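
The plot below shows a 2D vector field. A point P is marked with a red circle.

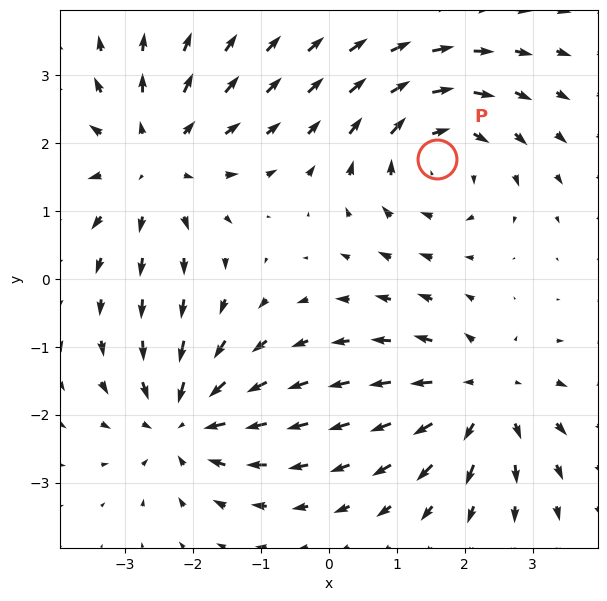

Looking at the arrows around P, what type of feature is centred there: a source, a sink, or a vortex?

vortex

At P (1.6, 1.8) the arrows circulate clockwise. Divergence ≈0, curl about -5 — near-zero divergence with nonzero curl is a vortex.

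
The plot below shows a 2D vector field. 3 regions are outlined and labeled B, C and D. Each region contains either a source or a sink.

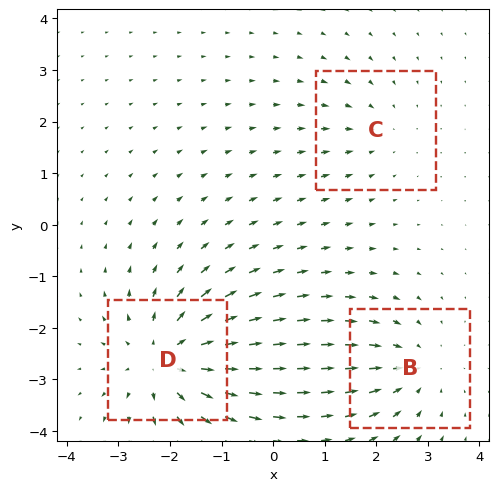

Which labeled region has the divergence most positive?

D

Divergence at each region's feature centre — B: about -3, C: about -2, D: about +5. Region D is most positive.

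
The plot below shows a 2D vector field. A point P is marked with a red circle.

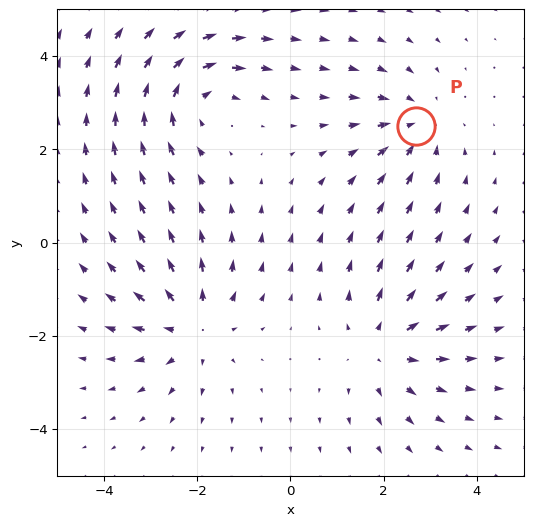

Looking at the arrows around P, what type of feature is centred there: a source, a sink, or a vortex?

sink

At P (2.7, 2.5) the arrows converge inward. Divergence about -3, curl ≈0 — negative divergence with near-zero curl is a sink.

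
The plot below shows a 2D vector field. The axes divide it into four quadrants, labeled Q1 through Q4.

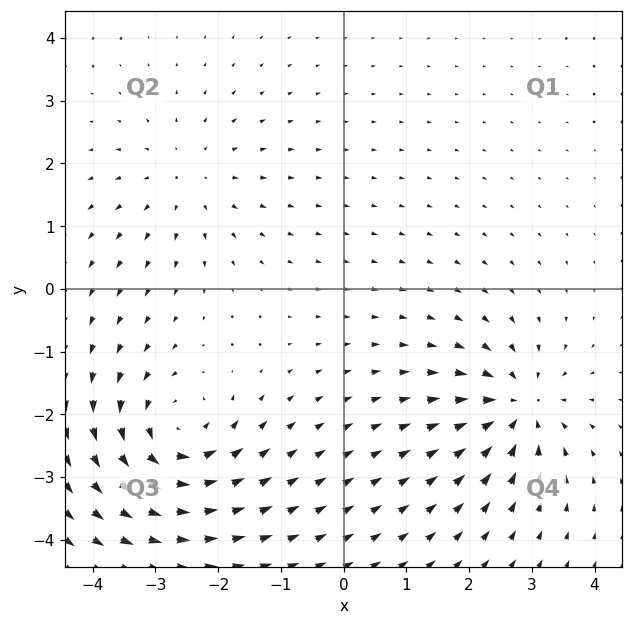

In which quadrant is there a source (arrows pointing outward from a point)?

Q2

The source sits at approximately (-2.5, 1.7), which lies in quadrant Q2. The divergence there is about +3, positive as expected for a source.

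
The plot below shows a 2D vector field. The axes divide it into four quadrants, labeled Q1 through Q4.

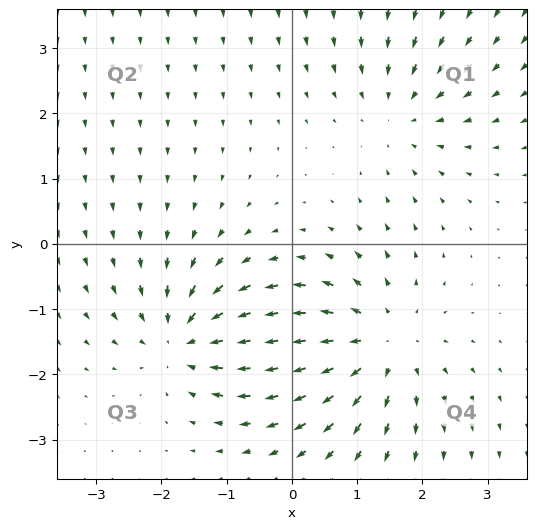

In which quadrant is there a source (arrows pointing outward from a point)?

Q4

The source sits at approximately (1.3, -1.5), which lies in quadrant Q4. The divergence there is about +4, positive as expected for a source.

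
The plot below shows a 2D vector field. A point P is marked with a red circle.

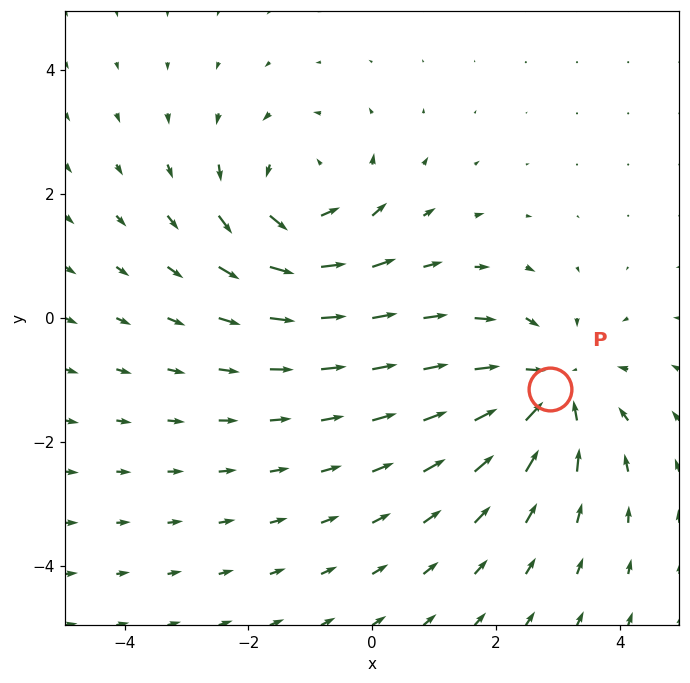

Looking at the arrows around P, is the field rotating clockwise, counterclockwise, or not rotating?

not rotating

Near P at (2.9, -1.1) the arrows show no circulation. The curl there is ≈0.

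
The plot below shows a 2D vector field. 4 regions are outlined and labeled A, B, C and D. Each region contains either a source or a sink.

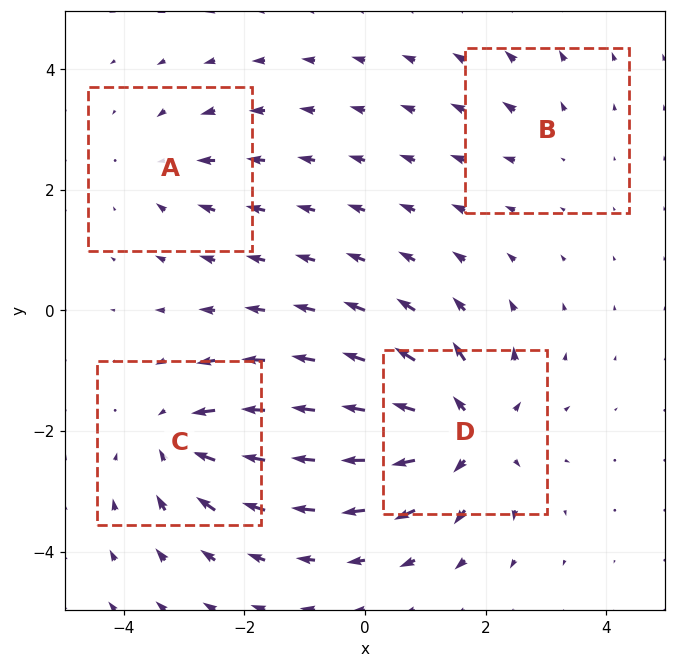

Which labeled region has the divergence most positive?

D

Divergence at each region's feature centre — A: about -3, B: about +2, C: about -5, D: about +7. Region D is most positive.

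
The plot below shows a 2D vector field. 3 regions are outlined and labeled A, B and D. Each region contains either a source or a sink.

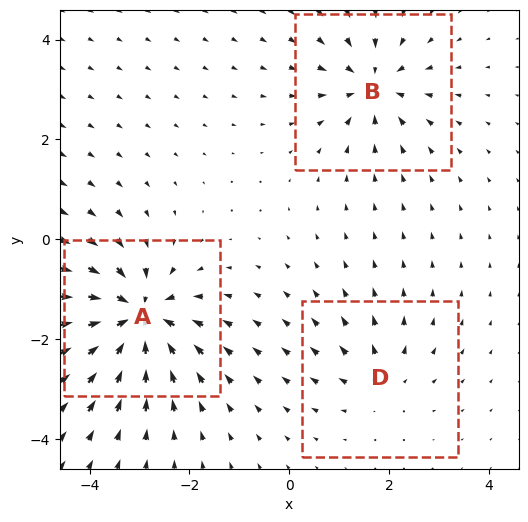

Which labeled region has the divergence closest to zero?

D

Divergence at each region's feature centre — A: about -6, B: about -4, D: about +2. Region D is closest to zero.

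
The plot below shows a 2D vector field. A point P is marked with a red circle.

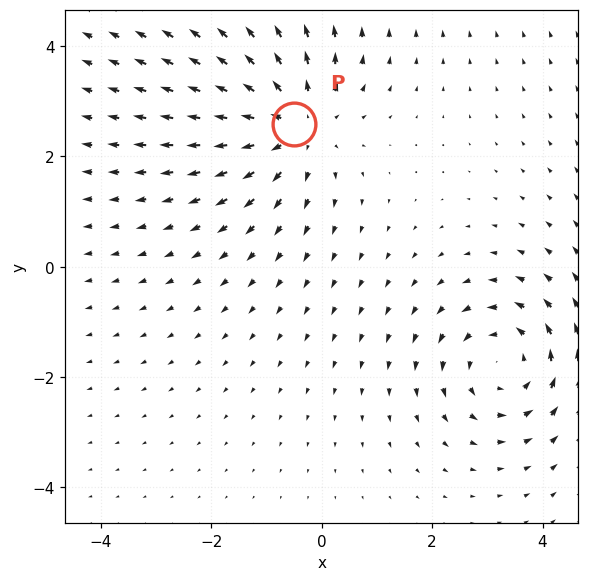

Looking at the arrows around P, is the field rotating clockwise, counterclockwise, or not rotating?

Near P at (-0.5, 2.6) the arrows show no circulation. The curl there is ≈0.

not rotating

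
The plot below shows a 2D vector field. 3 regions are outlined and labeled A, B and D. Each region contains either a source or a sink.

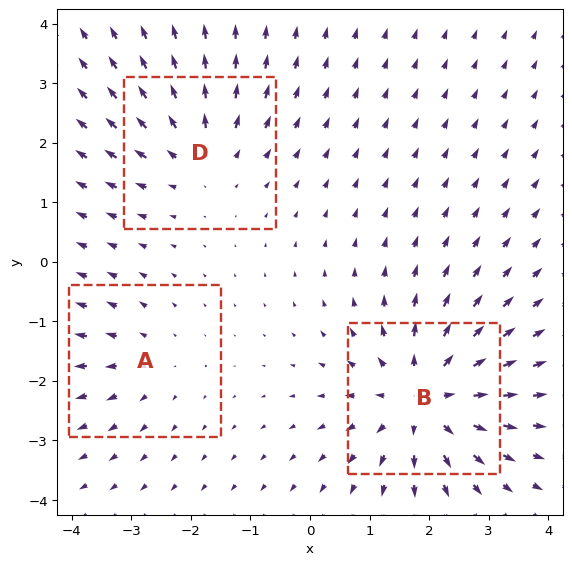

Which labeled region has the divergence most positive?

Divergence at each region's feature centre — A: about +2, B: about +5, D: about +3. Region B is most positive.

B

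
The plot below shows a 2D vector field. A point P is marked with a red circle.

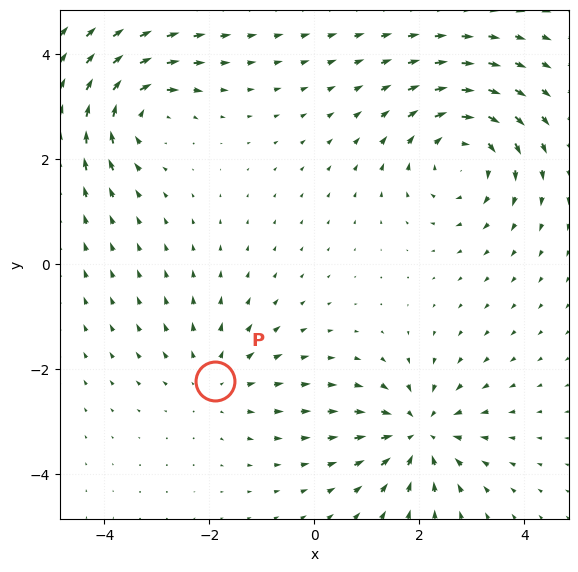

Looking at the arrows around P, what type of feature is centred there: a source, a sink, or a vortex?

source

At P (-1.9, -2.2) the arrows spread outward. Divergence about +3, curl ≈0 — positive divergence with near-zero curl is a source.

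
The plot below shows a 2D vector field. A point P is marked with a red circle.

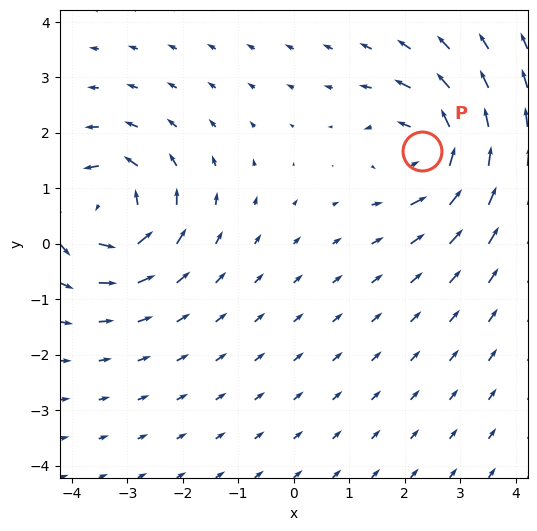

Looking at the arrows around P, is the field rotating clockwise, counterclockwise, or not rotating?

counterclockwise

Near P at (2.3, 1.7) the arrows circulate counterclockwise. The curl (z-component) there is about +4; positive curl means counterclockwise rotation.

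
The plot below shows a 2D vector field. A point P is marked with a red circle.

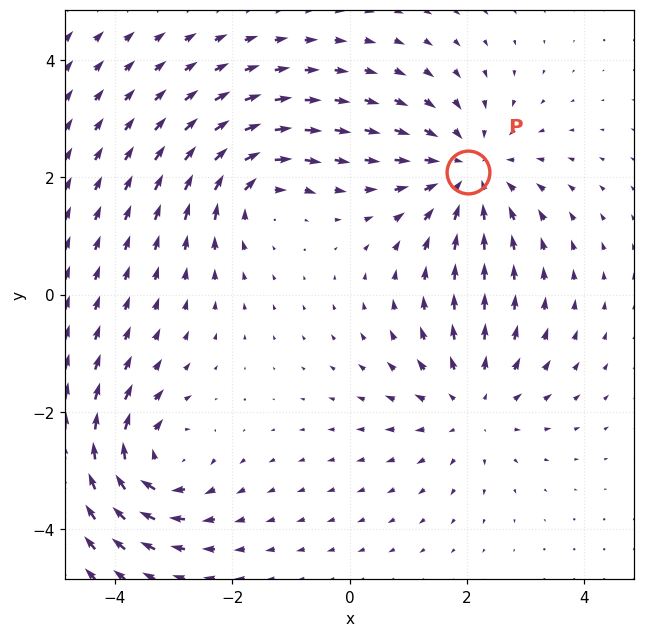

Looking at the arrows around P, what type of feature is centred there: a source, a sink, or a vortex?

At P (2.0, 2.1) the arrows converge inward. Divergence about -3, curl ≈0 — negative divergence with near-zero curl is a sink.

sink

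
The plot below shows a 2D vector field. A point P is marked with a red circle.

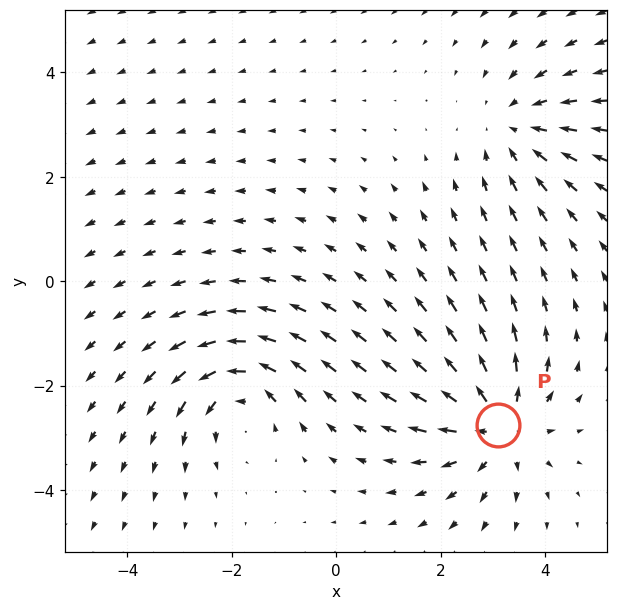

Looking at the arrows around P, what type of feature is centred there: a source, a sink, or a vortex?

At P (3.1, -2.8) the arrows spread outward. Divergence about +5, curl ≈0 — positive divergence with near-zero curl is a source.

source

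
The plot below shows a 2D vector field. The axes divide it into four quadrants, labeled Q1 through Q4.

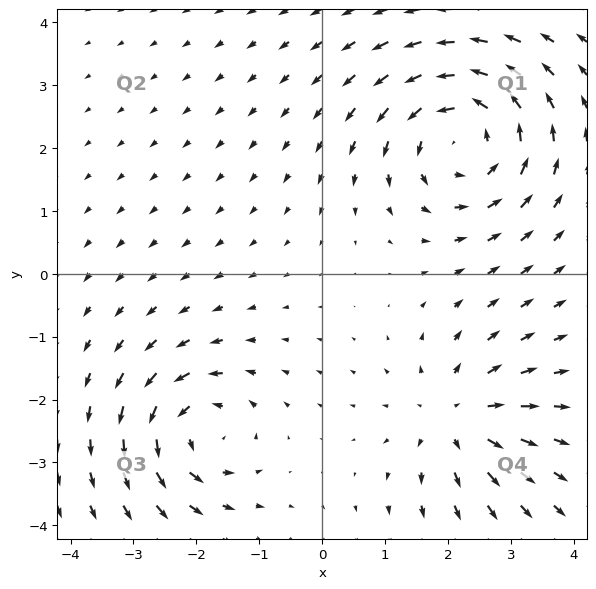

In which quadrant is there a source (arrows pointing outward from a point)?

The source sits at approximately (2.1, -2.3), which lies in quadrant Q4. The divergence there is about +3, positive as expected for a source.

Q4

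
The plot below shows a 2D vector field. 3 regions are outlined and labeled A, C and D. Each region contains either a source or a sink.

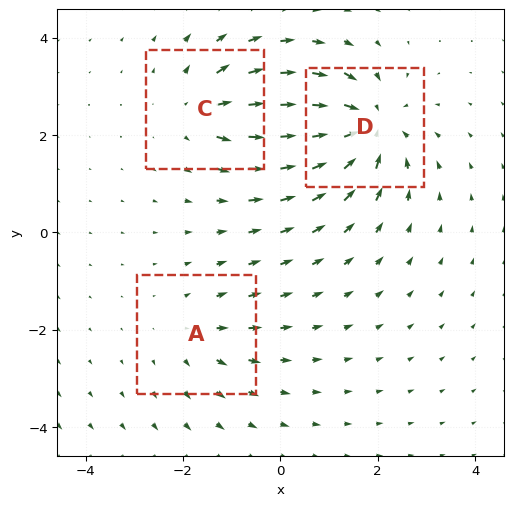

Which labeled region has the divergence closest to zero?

Divergence at each region's feature centre — A: about +2, C: about +3, D: about -5. Region A is closest to zero.

A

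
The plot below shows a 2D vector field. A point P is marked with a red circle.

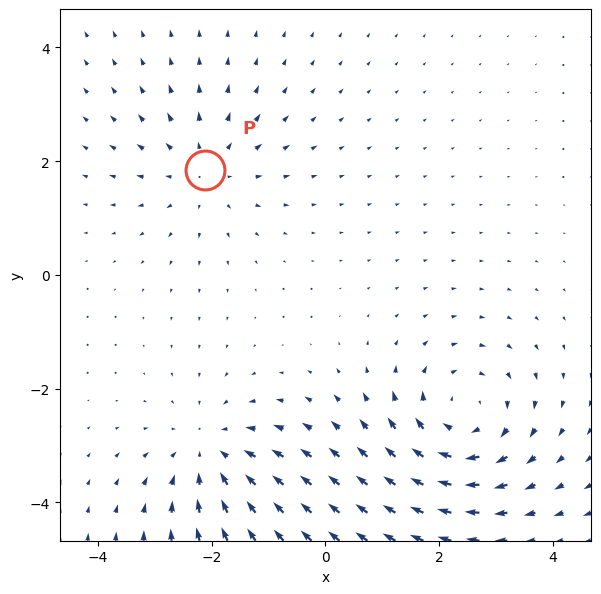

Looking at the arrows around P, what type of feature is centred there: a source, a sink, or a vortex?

source

At P (-2.1, 1.8) the arrows spread outward. Divergence about +3, curl ≈0 — positive divergence with near-zero curl is a source.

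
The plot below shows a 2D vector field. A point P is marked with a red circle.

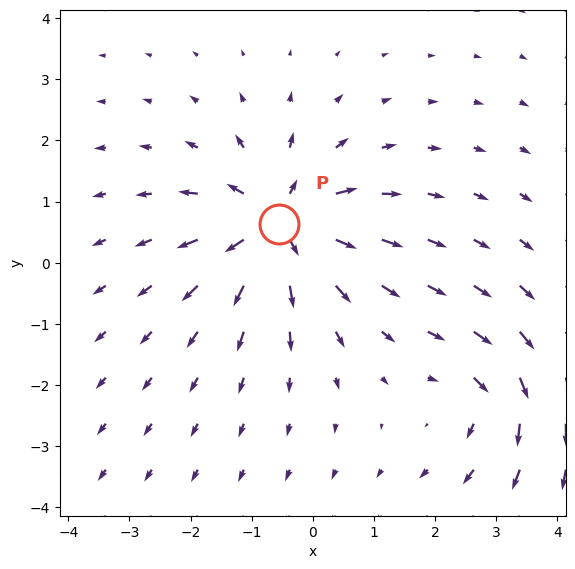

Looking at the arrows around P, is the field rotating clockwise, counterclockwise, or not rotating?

not rotating

Near P at (-0.5, 0.6) the arrows show no circulation. The curl there is ≈0.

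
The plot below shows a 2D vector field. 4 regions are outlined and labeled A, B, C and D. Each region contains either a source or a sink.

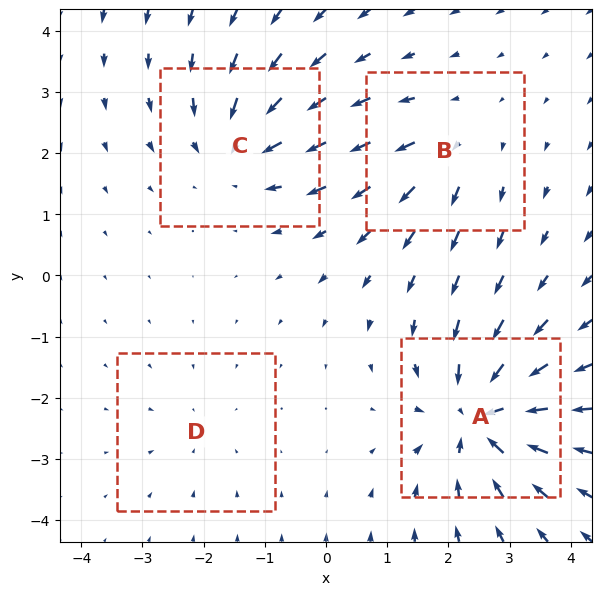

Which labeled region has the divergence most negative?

A

Divergence at each region's feature centre — A: about -7, B: about +4, C: about -5, D: about -2. Region A is most negative.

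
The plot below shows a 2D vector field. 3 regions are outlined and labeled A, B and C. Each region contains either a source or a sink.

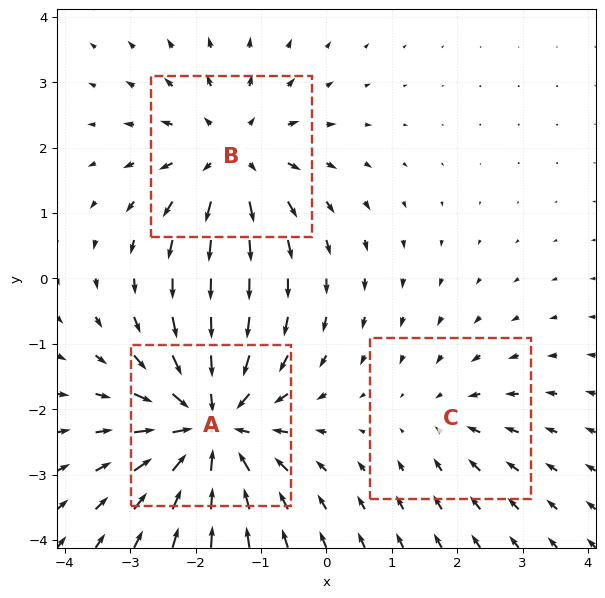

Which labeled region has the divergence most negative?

Divergence at each region's feature centre — A: about -5, B: about +3, C: about -2. Region A is most negative.

A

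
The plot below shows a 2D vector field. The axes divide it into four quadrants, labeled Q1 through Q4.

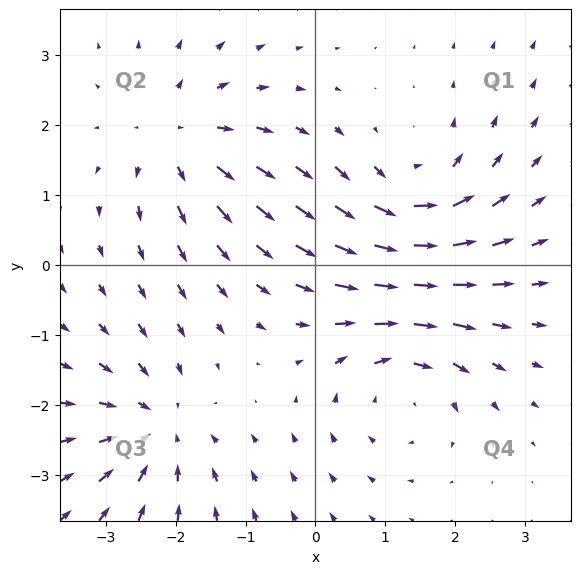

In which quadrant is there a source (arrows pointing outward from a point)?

The source sits at approximately (-2.0, 1.8), which lies in quadrant Q2. The divergence there is about +5, positive as expected for a source.

Q2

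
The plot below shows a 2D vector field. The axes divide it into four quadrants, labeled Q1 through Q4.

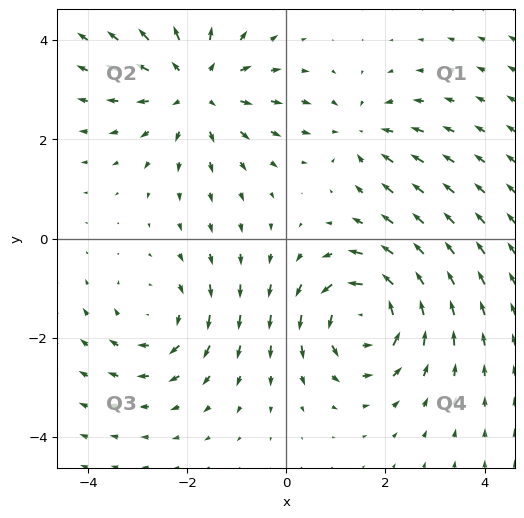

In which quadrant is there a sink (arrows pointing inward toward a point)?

The sink sits at approximately (1.5, 2.1), which lies in quadrant Q1. The divergence there is about -3, negative as expected for a sink.

Q1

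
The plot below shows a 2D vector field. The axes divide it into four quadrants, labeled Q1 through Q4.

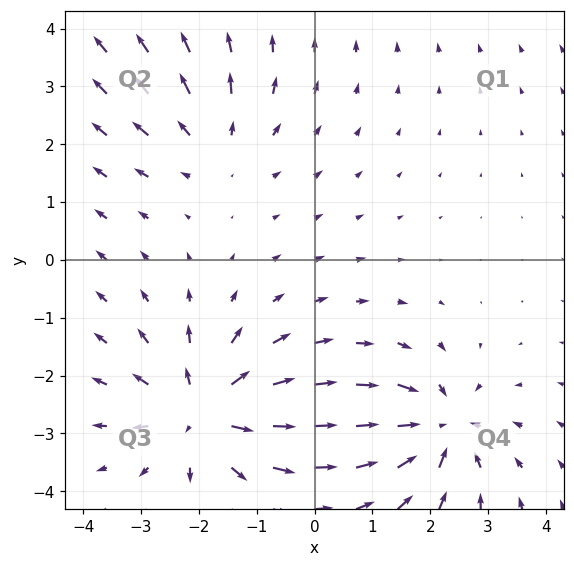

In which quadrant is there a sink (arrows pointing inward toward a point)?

Q4

The sink sits at approximately (2.2, -2.9), which lies in quadrant Q4. The divergence there is about -5, negative as expected for a sink.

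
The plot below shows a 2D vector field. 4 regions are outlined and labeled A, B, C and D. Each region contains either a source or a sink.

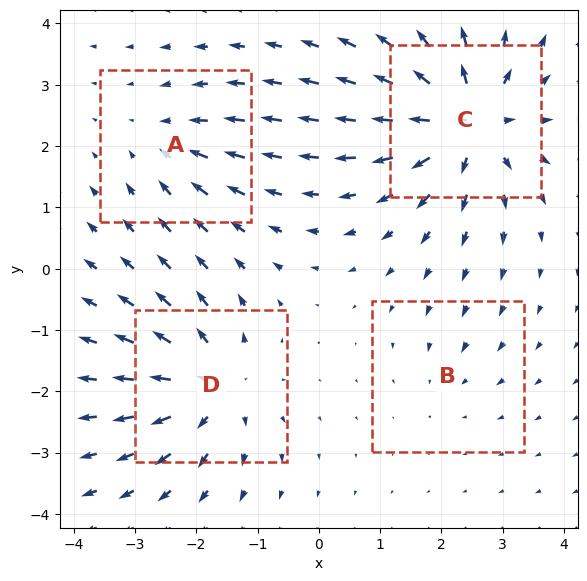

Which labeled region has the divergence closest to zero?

B

Divergence at each region's feature centre — A: about -3, B: about -2, C: about +8, D: about +6. Region B is closest to zero.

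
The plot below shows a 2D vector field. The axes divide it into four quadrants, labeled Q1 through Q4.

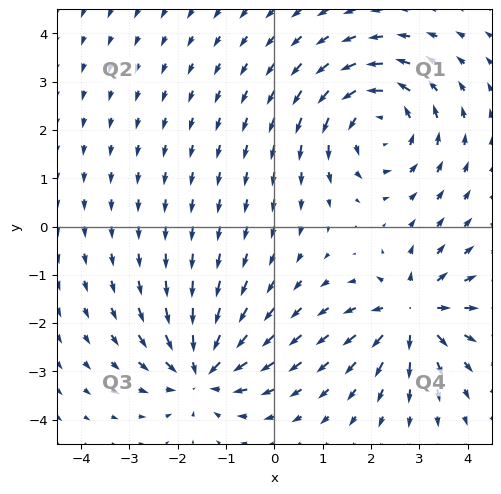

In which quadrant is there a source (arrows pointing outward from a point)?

The source sits at approximately (2.9, -1.8), which lies in quadrant Q4. The divergence there is about +5, positive as expected for a source.

Q4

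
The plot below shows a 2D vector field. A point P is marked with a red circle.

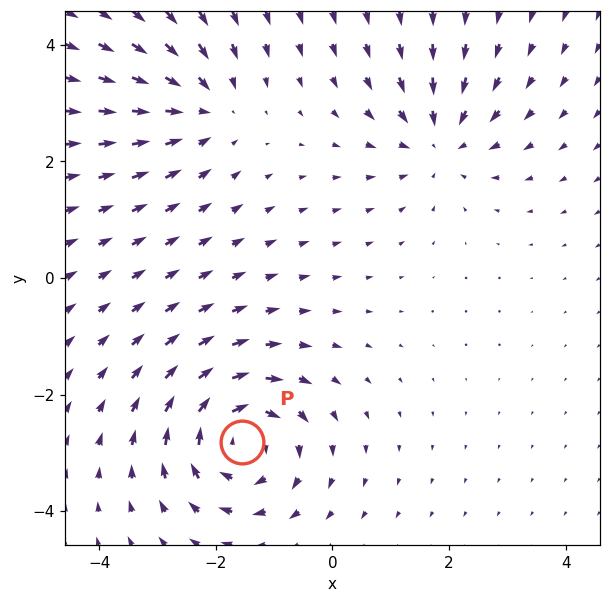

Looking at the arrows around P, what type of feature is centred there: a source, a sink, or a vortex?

At P (-1.6, -2.8) the arrows circulate clockwise. Divergence ≈0, curl about -5 — near-zero divergence with nonzero curl is a vortex.

vortex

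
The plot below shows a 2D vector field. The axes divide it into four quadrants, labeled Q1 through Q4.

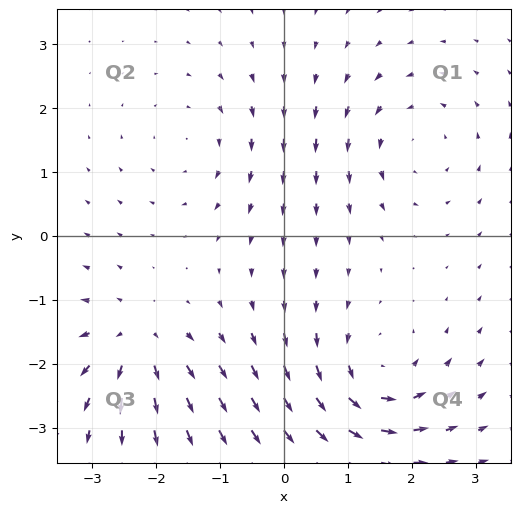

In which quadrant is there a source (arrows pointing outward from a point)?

The source sits at approximately (-2.3, -1.7), which lies in quadrant Q3. The divergence there is about +6, positive as expected for a source.

Q3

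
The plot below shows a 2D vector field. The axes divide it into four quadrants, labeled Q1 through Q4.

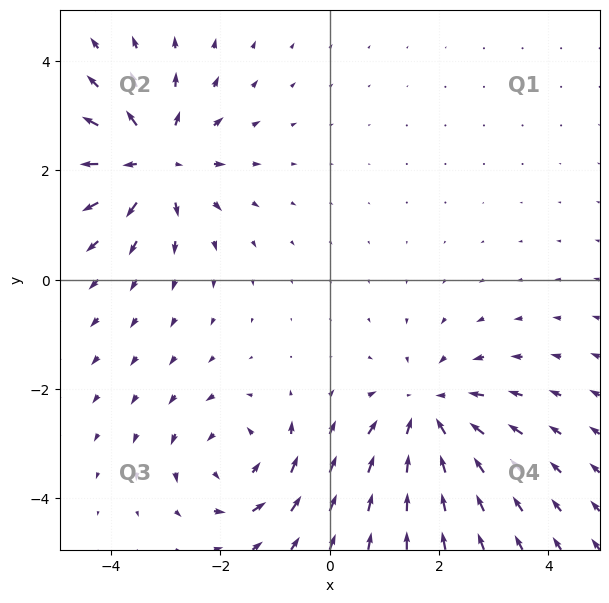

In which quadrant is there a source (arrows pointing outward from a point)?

The source sits at approximately (-3.2, 2.2), which lies in quadrant Q2. The divergence there is about +6, positive as expected for a source.

Q2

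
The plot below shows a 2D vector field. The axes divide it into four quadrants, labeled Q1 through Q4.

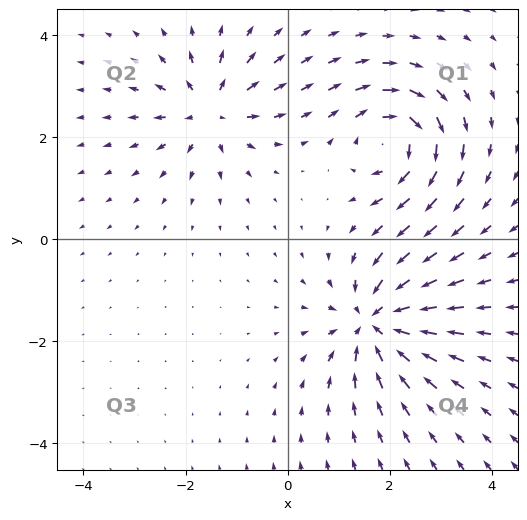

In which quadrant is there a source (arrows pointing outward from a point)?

The source sits at approximately (-1.5, 2.5), which lies in quadrant Q2. The divergence there is about +5, positive as expected for a source.

Q2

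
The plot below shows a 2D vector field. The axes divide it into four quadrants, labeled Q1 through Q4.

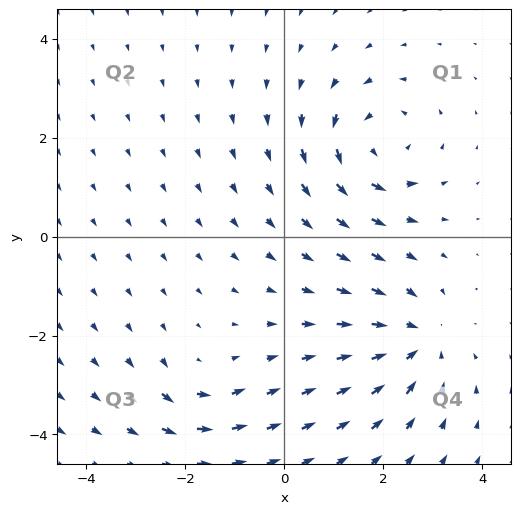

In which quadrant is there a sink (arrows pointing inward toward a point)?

Q4

The sink sits at approximately (2.7, -2.1), which lies in quadrant Q4. The divergence there is about -5, negative as expected for a sink.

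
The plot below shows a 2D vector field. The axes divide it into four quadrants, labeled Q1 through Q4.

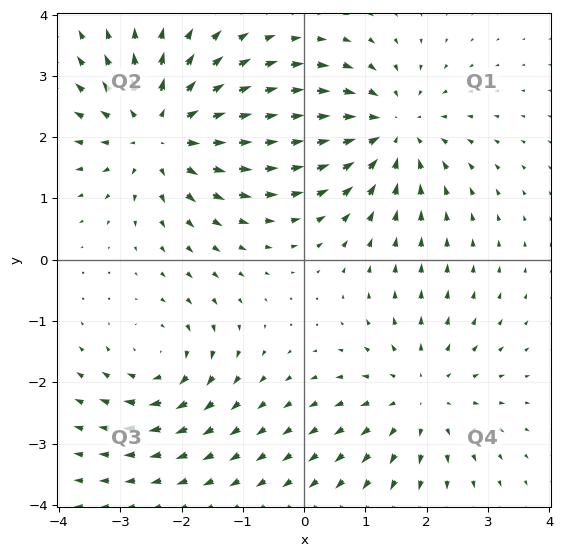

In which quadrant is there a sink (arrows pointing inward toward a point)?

Q1

The sink sits at approximately (1.4, 2.1), which lies in quadrant Q1. The divergence there is about -4, negative as expected for a sink.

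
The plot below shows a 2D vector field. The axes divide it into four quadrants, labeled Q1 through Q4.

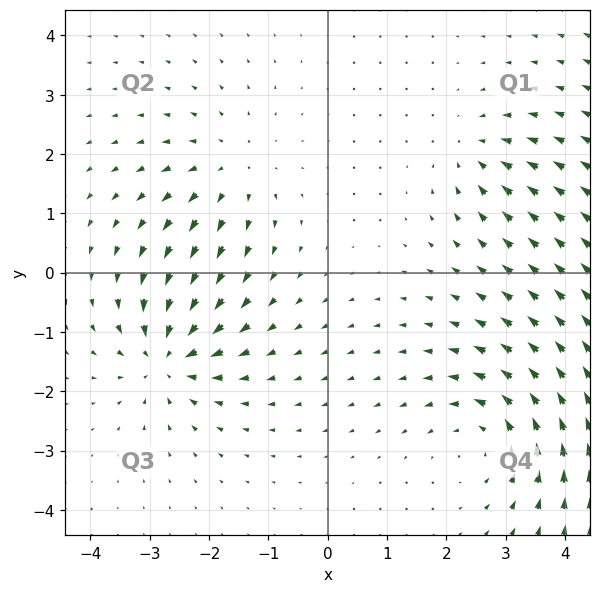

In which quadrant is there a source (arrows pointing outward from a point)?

Q2

The source sits at approximately (-1.6, 1.7), which lies in quadrant Q2. The divergence there is about +3, positive as expected for a source.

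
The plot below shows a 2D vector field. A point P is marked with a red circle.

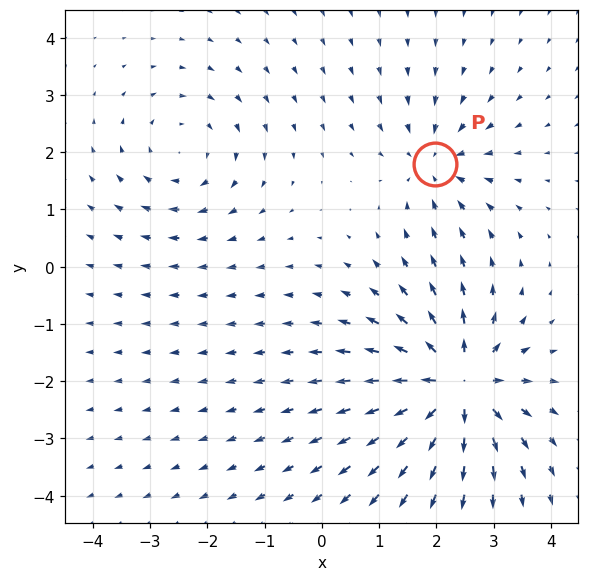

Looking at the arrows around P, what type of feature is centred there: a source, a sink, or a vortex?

sink

At P (2.0, 1.8) the arrows converge inward. Divergence about -3, curl ≈0 — negative divergence with near-zero curl is a sink.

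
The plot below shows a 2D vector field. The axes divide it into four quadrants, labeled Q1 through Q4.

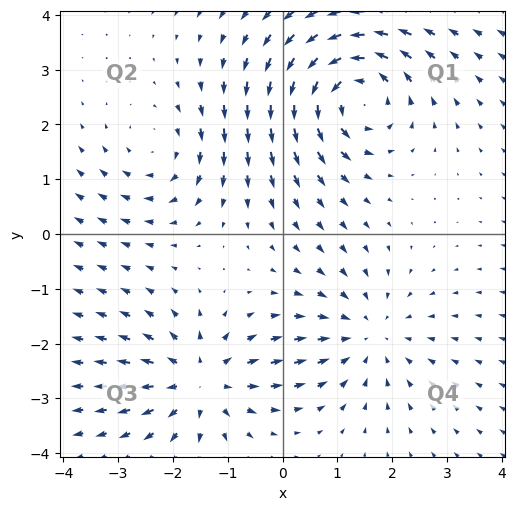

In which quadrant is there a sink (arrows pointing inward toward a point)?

Q4

The sink sits at approximately (1.6, -1.8), which lies in quadrant Q4. The divergence there is about -3, negative as expected for a sink.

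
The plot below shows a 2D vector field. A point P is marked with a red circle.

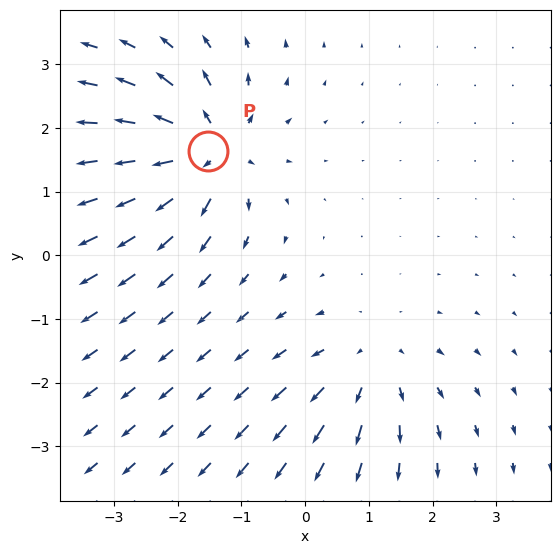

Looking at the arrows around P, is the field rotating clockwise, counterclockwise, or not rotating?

Near P at (-1.5, 1.6) the arrows show no circulation. The curl there is ≈0.

not rotating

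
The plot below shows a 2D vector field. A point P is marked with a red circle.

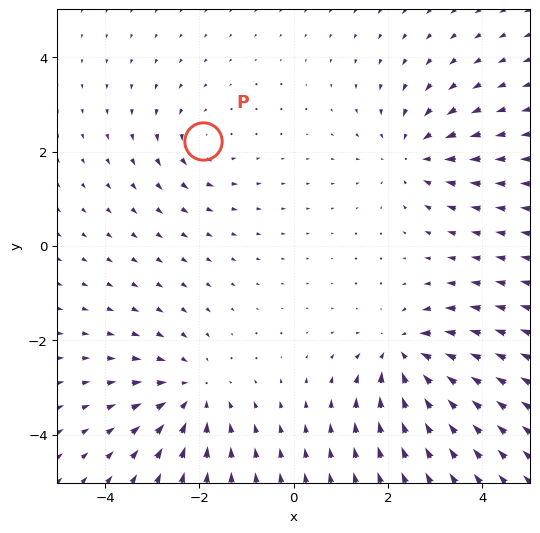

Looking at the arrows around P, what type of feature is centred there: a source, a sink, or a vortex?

At P (-1.9, 2.2) the arrows circulate counterclockwise. Divergence ≈0, curl about +3 — near-zero divergence with nonzero curl is a vortex.

vortex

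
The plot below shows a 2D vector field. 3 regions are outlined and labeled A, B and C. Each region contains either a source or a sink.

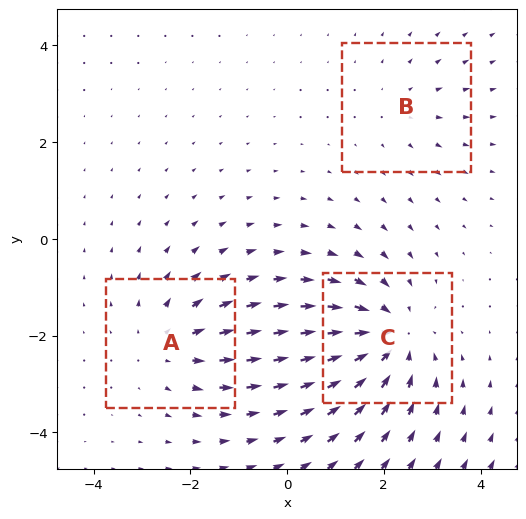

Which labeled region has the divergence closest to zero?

B

Divergence at each region's feature centre — A: about +3, B: about +2, C: about -4. Region B is closest to zero.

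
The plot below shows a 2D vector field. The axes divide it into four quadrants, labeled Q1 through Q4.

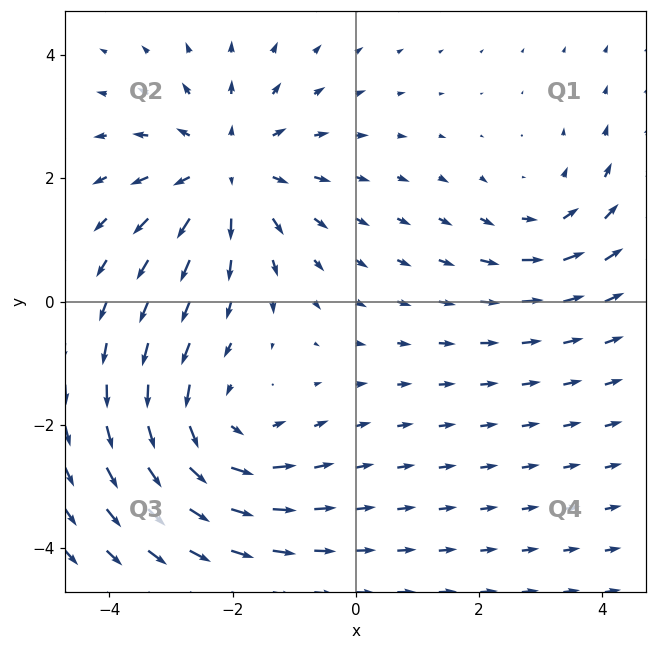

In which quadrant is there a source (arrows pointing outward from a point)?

Q2

The source sits at approximately (-2.1, 2.1), which lies in quadrant Q2. The divergence there is about +4, positive as expected for a source.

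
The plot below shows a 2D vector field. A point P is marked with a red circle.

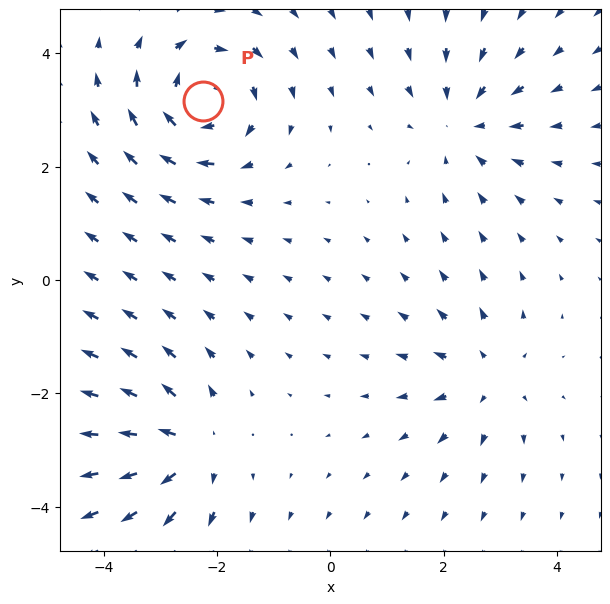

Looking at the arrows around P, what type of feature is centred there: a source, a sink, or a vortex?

At P (-2.2, 3.2) the arrows circulate clockwise. Divergence ≈0, curl about -5 — near-zero divergence with nonzero curl is a vortex.

vortex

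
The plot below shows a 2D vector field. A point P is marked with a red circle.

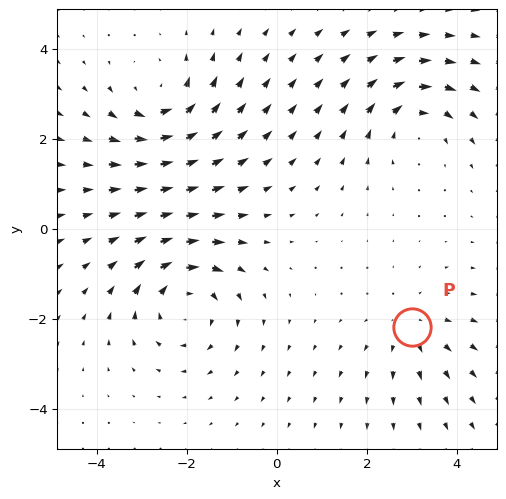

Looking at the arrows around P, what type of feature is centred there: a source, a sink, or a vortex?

At P (3.0, -2.2) the arrows spread outward. Divergence about +3, curl ≈0 — positive divergence with near-zero curl is a source.

source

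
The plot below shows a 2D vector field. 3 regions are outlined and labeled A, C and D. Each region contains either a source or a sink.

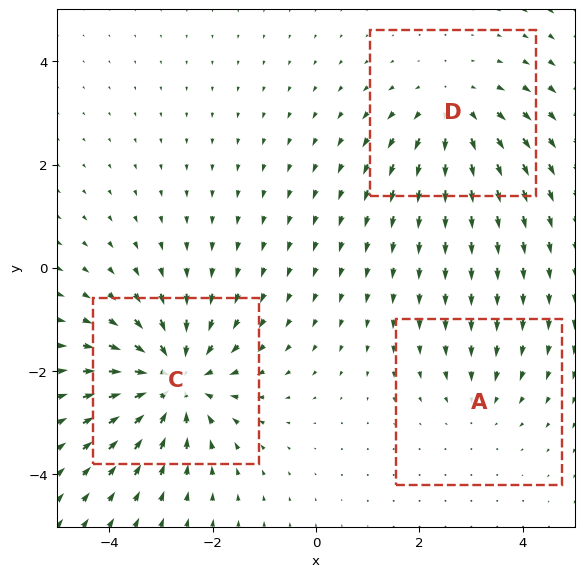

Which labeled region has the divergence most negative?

C

Divergence at each region's feature centre — A: about -2, C: about -5, D: about +3. Region C is most negative.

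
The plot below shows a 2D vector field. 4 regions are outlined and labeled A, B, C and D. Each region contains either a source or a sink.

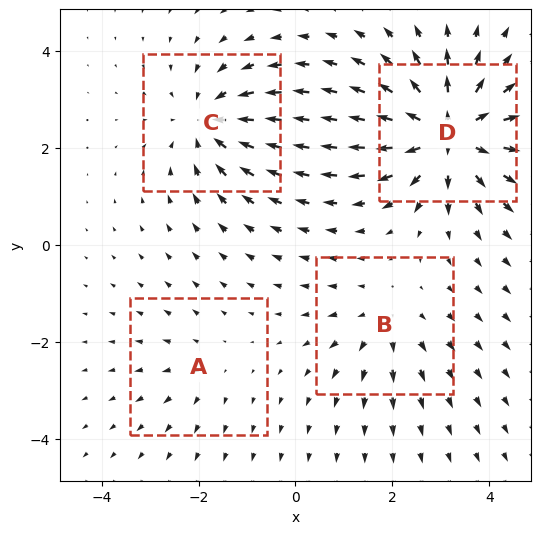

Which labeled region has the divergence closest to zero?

Divergence at each region's feature centre — A: about +2, B: about +3, C: about -5, D: about +7. Region A is closest to zero.

A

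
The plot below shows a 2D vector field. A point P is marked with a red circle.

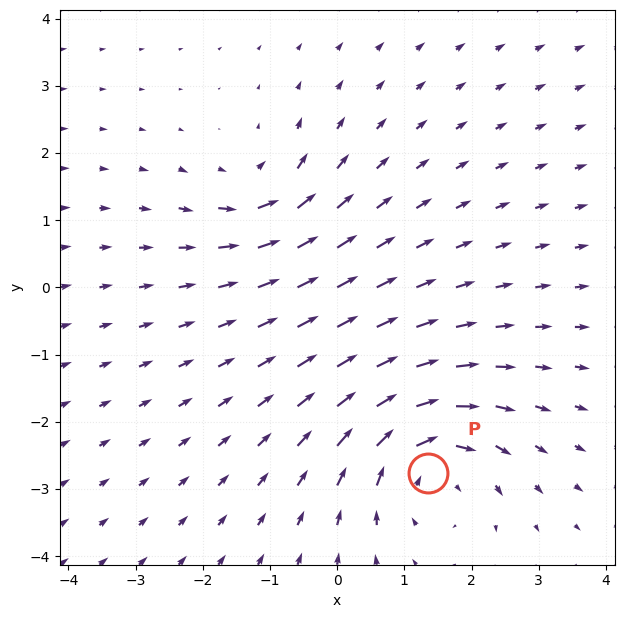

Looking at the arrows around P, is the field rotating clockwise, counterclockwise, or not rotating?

Near P at (1.4, -2.8) the arrows circulate clockwise. The curl (z-component) there is about -5; negative curl means clockwise rotation.

clockwise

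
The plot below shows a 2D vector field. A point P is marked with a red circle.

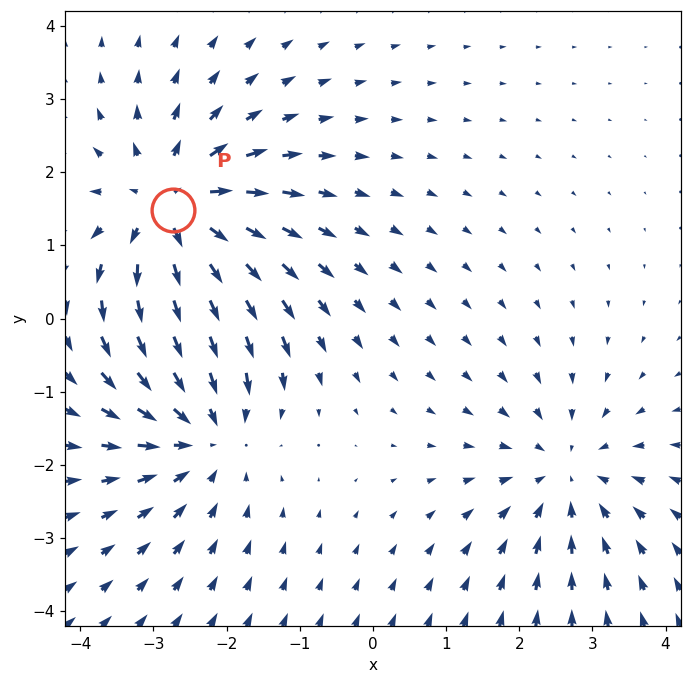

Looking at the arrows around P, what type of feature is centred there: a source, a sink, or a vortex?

source

At P (-2.7, 1.5) the arrows spread outward. Divergence about +5, curl ≈0 — positive divergence with near-zero curl is a source.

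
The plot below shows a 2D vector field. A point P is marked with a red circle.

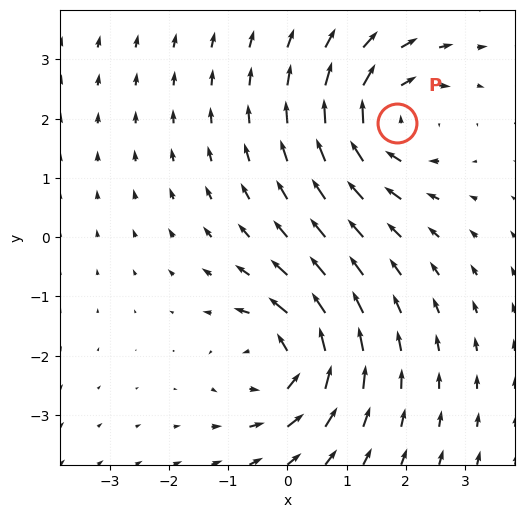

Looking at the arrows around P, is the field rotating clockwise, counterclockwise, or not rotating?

Near P at (1.8, 1.9) the arrows circulate clockwise. The curl (z-component) there is about -4; negative curl means clockwise rotation.

clockwise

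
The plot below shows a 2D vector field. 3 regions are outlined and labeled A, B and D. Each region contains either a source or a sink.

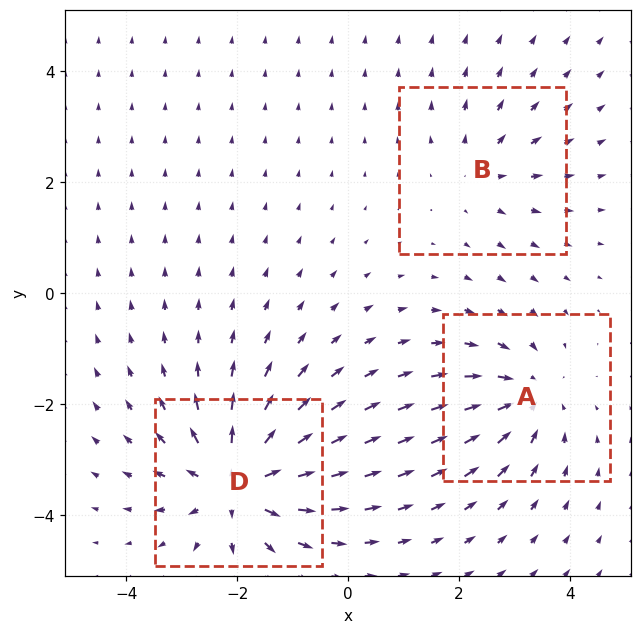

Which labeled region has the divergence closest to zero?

Divergence at each region's feature centre — A: about -3, B: about +2, D: about +5. Region B is closest to zero.

B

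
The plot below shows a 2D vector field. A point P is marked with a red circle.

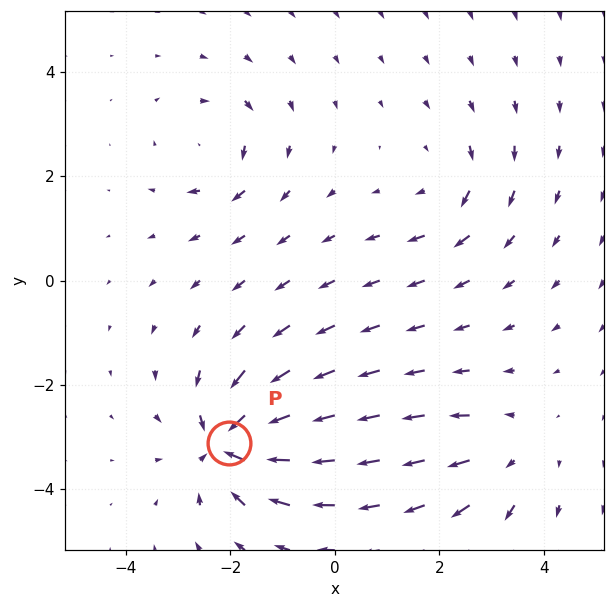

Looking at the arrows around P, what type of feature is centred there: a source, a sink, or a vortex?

sink

At P (-2.0, -3.1) the arrows converge inward. Divergence about -7, curl ≈0 — negative divergence with near-zero curl is a sink.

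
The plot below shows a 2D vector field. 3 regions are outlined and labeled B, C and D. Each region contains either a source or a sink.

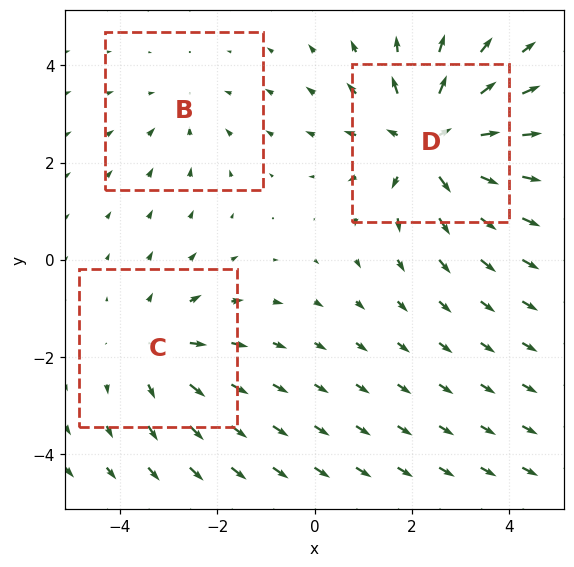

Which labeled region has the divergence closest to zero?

B

Divergence at each region's feature centre — B: about -2, C: about +3, D: about +5. Region B is closest to zero.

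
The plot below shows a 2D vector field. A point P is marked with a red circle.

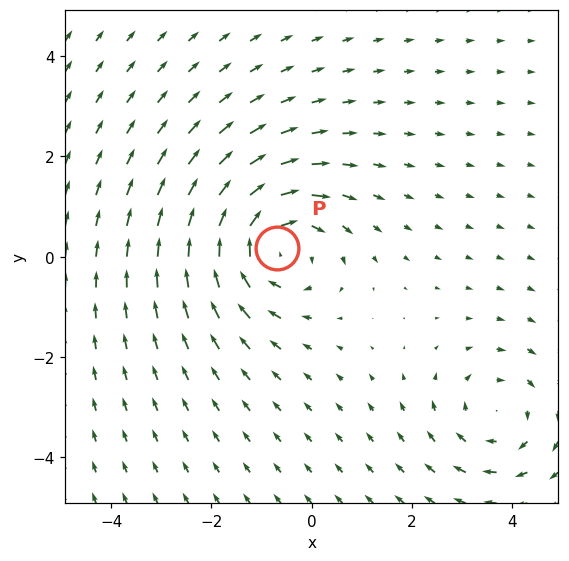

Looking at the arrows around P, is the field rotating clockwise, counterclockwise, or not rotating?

clockwise

Near P at (-0.7, 0.2) the arrows circulate clockwise. The curl (z-component) there is about -3; negative curl means clockwise rotation.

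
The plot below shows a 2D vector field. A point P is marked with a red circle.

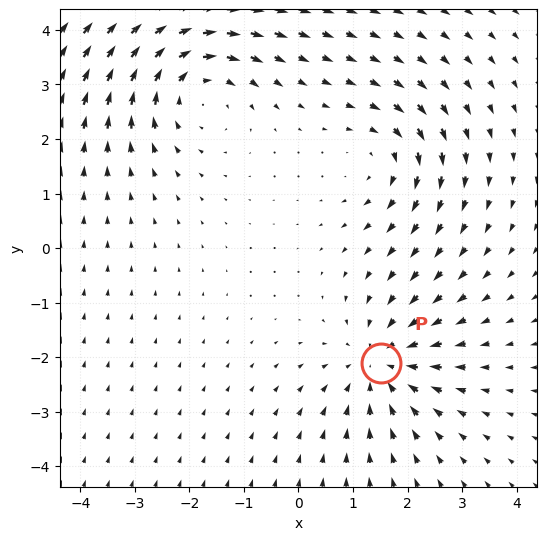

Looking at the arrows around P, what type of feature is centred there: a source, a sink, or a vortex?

At P (1.5, -2.1) the arrows converge inward. Divergence about -3, curl ≈0 — negative divergence with near-zero curl is a sink.

sink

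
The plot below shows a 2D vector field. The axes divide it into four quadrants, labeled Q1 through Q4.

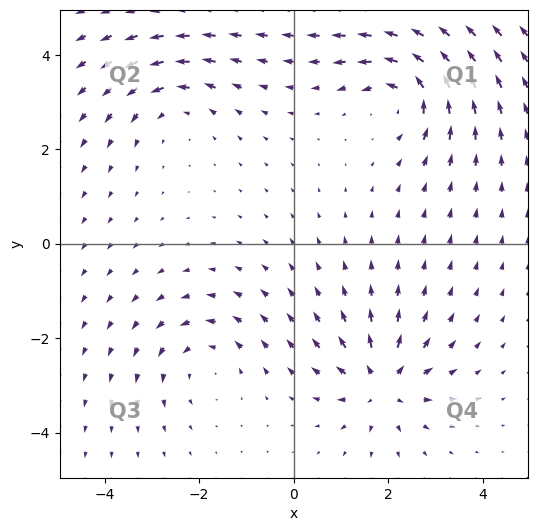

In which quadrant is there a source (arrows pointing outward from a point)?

The source sits at approximately (1.9, -3.0), which lies in quadrant Q4. The divergence there is about +6, positive as expected for a source.

Q4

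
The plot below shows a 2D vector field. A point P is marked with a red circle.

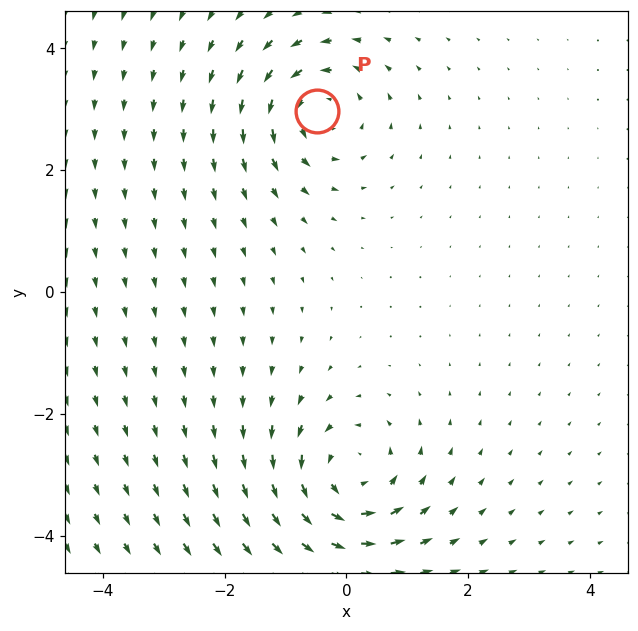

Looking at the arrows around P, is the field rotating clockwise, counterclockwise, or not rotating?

counterclockwise

Near P at (-0.5, 3.0) the arrows circulate counterclockwise. The curl (z-component) there is about +4; positive curl means counterclockwise rotation.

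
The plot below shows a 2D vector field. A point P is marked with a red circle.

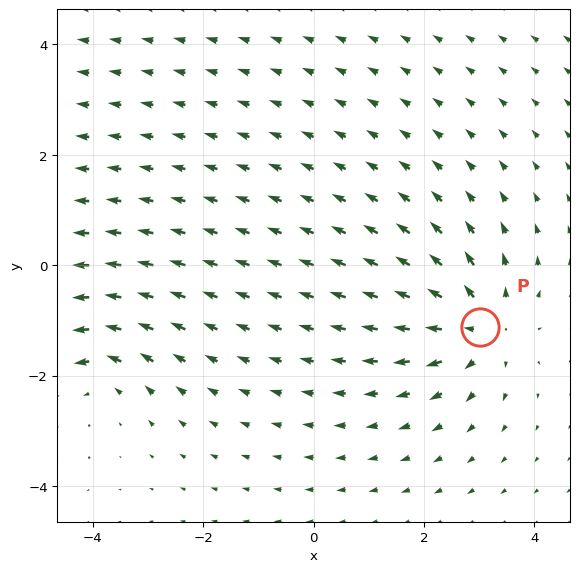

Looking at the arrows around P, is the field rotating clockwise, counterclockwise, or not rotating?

Near P at (3.0, -1.1) the arrows show no circulation. The curl there is ≈0.

not rotating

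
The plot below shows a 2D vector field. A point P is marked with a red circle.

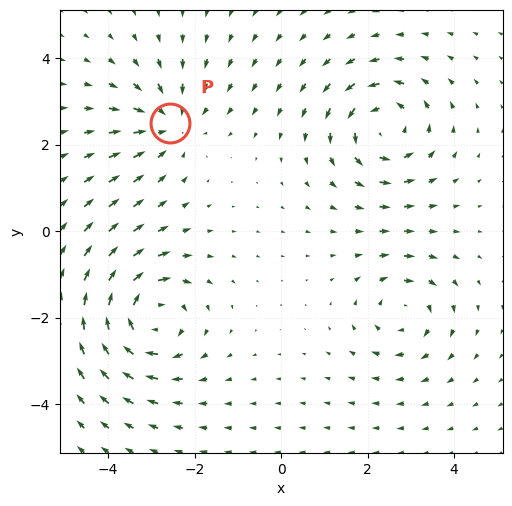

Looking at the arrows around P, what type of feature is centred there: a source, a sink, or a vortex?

sink

At P (-2.6, 2.5) the arrows converge inward. Divergence about -4, curl ≈0 — negative divergence with near-zero curl is a sink.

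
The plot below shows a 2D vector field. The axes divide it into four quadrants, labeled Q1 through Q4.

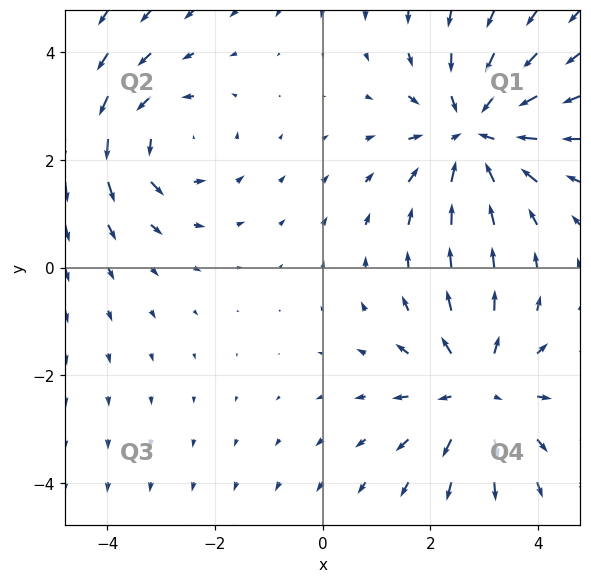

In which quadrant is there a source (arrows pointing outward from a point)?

The source sits at approximately (2.9, -2.3), which lies in quadrant Q4. The divergence there is about +4, positive as expected for a source.

Q4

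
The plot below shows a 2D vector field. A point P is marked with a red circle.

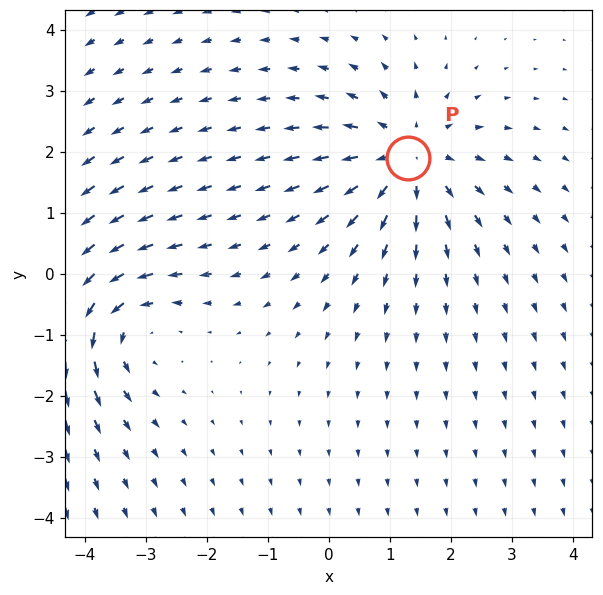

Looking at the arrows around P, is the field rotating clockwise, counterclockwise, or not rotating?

not rotating

Near P at (1.3, 1.9) the arrows show no circulation. The curl there is ≈0.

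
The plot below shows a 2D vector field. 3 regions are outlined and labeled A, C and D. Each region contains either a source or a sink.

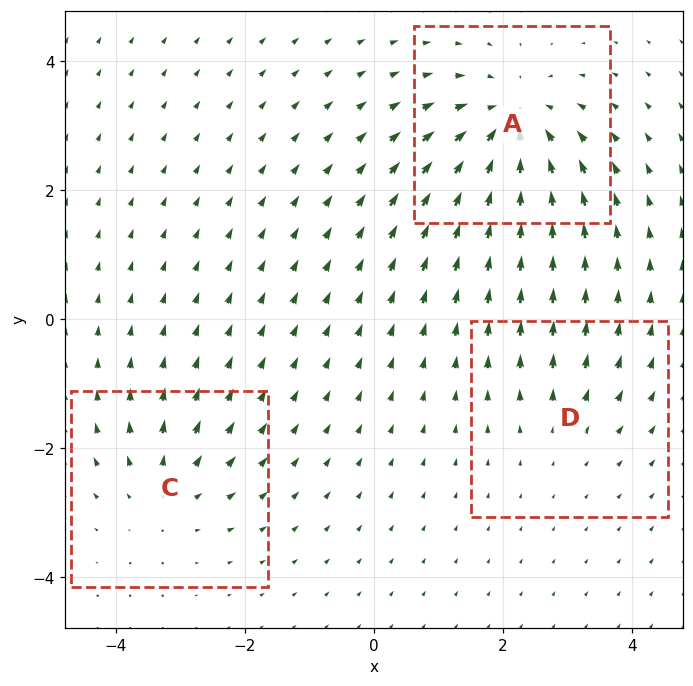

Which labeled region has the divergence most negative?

A

Divergence at each region's feature centre — A: about -5, C: about +3, D: about +2. Region A is most negative.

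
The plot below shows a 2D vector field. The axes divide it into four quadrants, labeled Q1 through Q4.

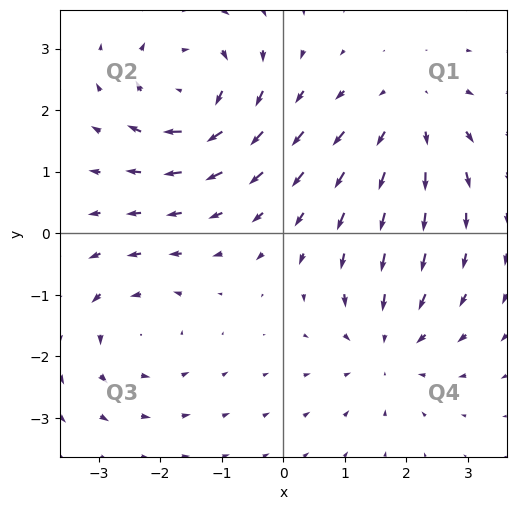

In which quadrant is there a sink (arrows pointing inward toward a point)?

The sink sits at approximately (1.7, -1.8), which lies in quadrant Q4. The divergence there is about -4, negative as expected for a sink.

Q4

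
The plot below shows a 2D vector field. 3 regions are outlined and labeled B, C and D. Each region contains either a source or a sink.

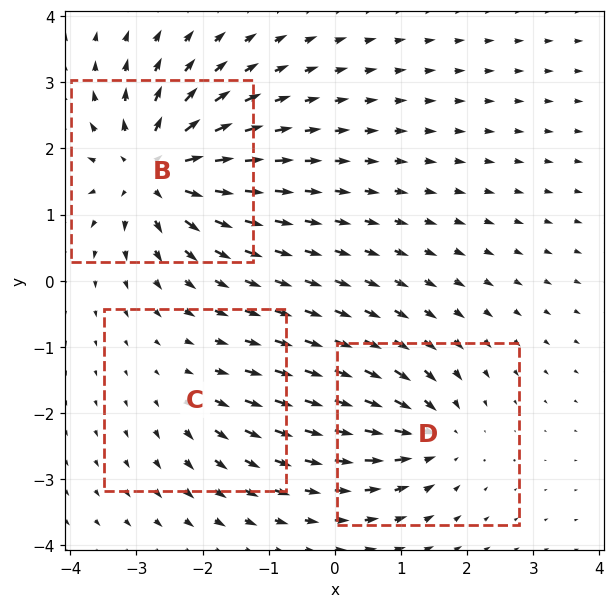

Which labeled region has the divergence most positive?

Divergence at each region's feature centre — B: about +6, C: about +2, D: about -4. Region B is most positive.

B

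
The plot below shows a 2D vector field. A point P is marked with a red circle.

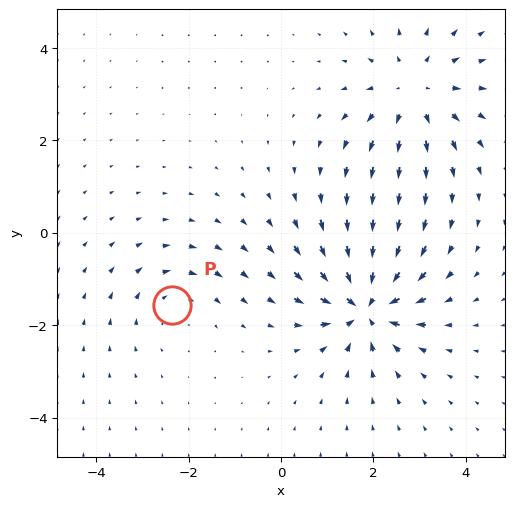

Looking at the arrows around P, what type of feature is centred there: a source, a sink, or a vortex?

vortex

At P (-2.4, -1.6) the arrows circulate clockwise. Divergence ≈0, curl about -3 — near-zero divergence with nonzero curl is a vortex.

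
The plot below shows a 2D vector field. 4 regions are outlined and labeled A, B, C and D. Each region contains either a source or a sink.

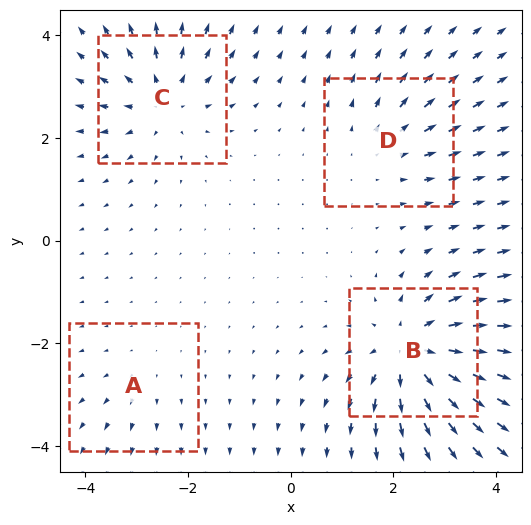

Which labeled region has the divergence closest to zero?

A

Divergence at each region's feature centre — A: about +2, B: about +8, C: about +5, D: about +3. Region A is closest to zero.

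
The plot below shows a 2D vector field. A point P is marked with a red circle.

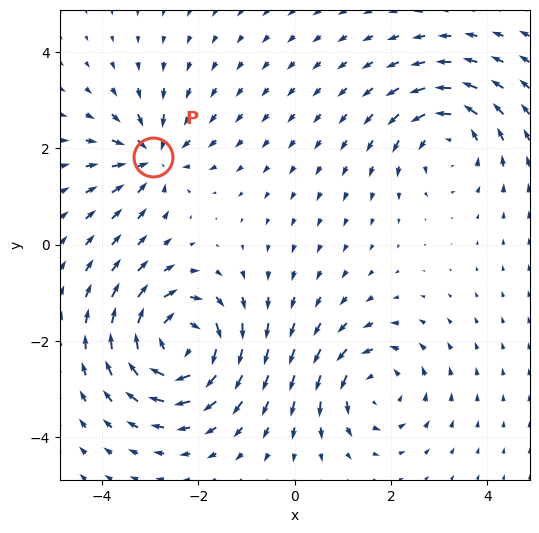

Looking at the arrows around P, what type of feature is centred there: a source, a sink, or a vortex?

At P (-2.9, 1.8) the arrows converge inward. Divergence about -4, curl ≈0 — negative divergence with near-zero curl is a sink.

sink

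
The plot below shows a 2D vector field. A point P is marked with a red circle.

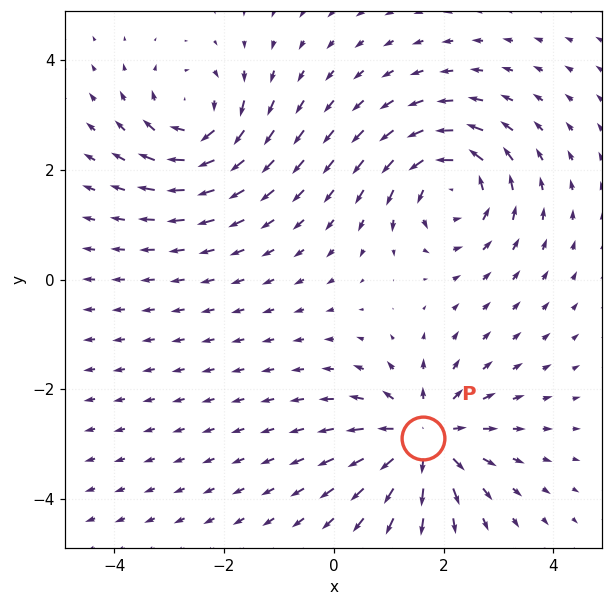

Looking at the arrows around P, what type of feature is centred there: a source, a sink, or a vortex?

At P (1.6, -2.9) the arrows spread outward. Divergence about +6, curl ≈0 — positive divergence with near-zero curl is a source.

source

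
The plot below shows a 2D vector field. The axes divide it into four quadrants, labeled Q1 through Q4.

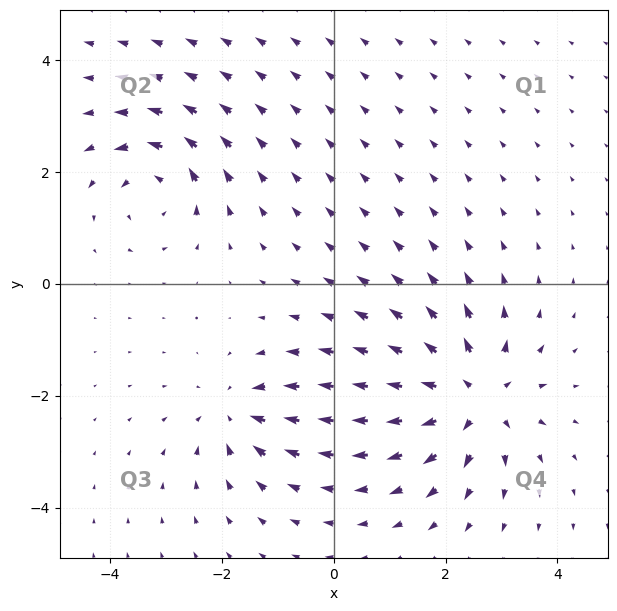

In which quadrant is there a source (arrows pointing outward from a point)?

The source sits at approximately (2.5, -2.0), which lies in quadrant Q4. The divergence there is about +5, positive as expected for a source.

Q4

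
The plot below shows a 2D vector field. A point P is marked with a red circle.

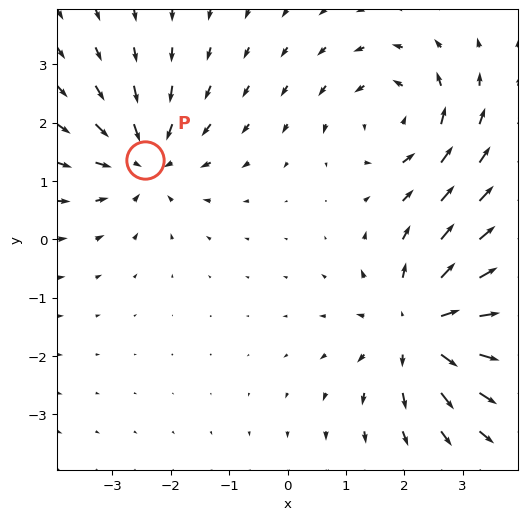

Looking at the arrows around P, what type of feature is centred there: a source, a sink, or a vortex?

At P (-2.4, 1.4) the arrows converge inward. Divergence about -3, curl ≈0 — negative divergence with near-zero curl is a sink.

sink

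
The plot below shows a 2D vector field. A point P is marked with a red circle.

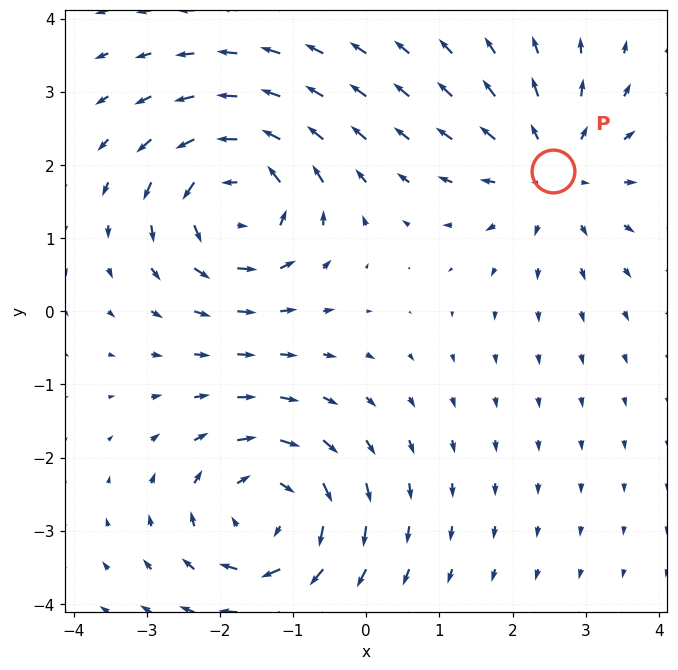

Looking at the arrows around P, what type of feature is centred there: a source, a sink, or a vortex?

source

At P (2.6, 1.9) the arrows spread outward. Divergence about +4, curl ≈0 — positive divergence with near-zero curl is a source.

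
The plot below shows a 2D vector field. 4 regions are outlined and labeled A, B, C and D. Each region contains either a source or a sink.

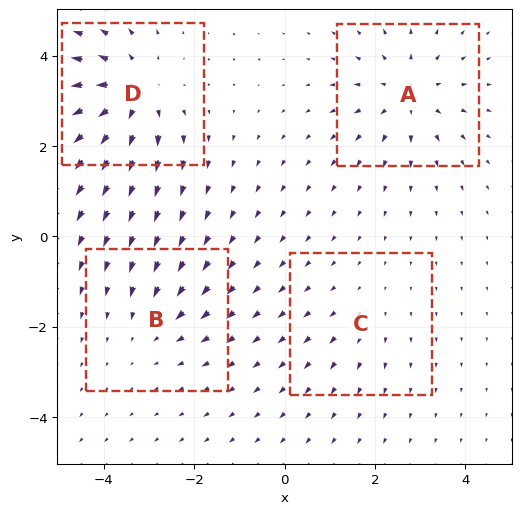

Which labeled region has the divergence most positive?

D

Divergence at each region's feature centre — A: about +5, B: about -3, C: about +2, D: about +6. Region D is most positive.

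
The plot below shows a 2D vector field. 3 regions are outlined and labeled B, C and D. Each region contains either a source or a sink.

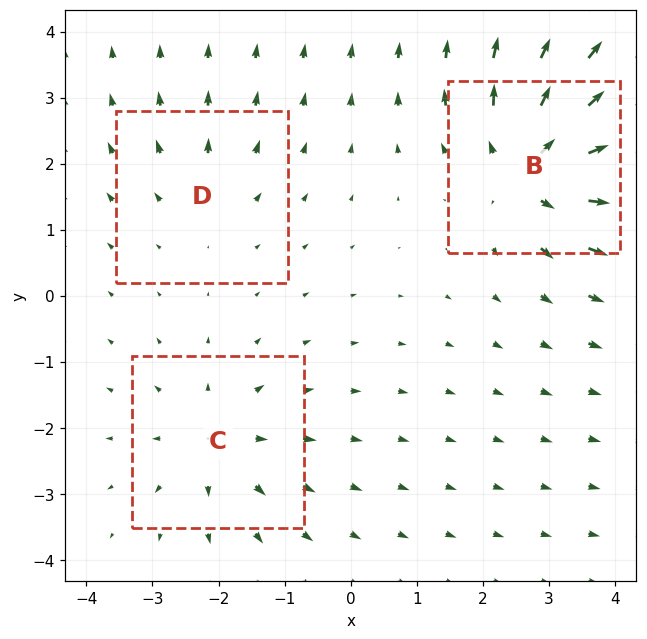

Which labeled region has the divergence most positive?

B

Divergence at each region's feature centre — B: about +6, C: about +3, D: about +2. Region B is most positive.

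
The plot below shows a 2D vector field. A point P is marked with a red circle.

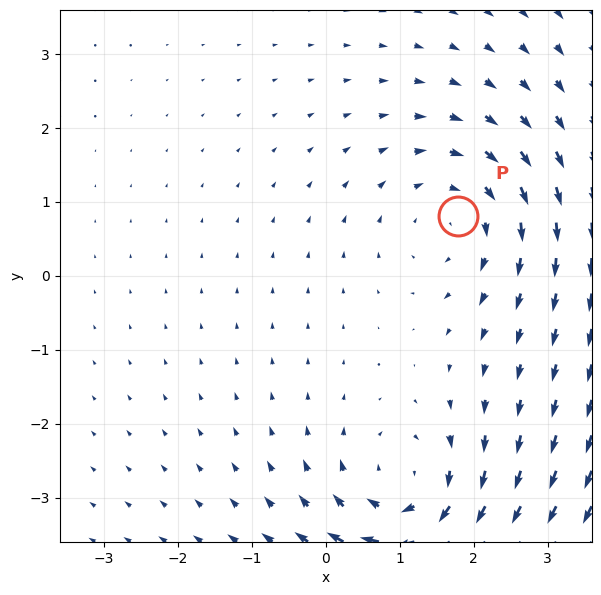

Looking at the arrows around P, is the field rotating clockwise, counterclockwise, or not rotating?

Near P at (1.8, 0.8) the arrows circulate clockwise. The curl (z-component) there is about -3; negative curl means clockwise rotation.

clockwise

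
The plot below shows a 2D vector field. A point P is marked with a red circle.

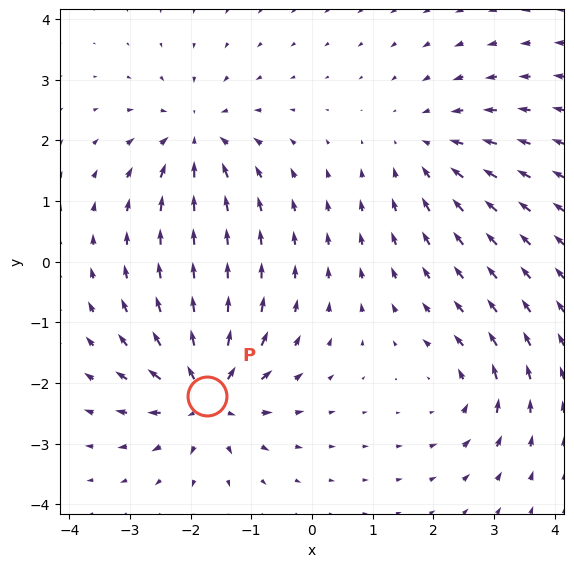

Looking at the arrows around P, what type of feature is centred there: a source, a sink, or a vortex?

source

At P (-1.7, -2.2) the arrows spread outward. Divergence about +7, curl ≈0 — positive divergence with near-zero curl is a source.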